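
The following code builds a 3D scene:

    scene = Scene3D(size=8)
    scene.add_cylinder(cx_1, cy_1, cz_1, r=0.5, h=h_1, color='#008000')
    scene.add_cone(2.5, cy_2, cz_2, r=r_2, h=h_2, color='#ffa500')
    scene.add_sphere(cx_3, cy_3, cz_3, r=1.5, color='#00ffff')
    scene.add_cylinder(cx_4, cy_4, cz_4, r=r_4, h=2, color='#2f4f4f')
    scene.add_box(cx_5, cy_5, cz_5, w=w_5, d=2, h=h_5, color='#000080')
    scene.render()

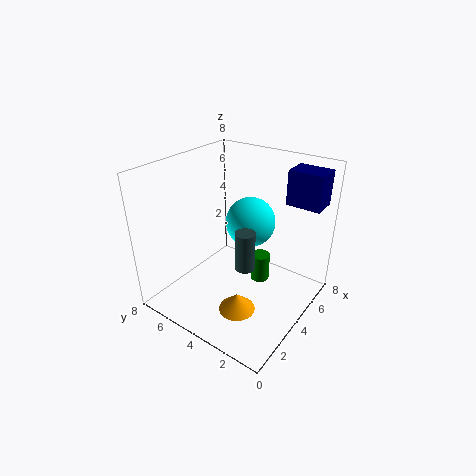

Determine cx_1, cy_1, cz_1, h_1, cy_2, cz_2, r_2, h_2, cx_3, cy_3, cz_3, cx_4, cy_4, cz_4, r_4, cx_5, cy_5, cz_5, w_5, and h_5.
cx_1 = 4
cy_1 = 2.5
cz_1 = 2
h_1 = 1.5
cy_2 = 3
cz_2 = 0.5
r_2 = 1
h_2 = 1
cx_3 = 6
cy_3 = 4.5
cz_3 = 4
cx_4 = 2.5
cy_4 = 2.5
cz_4 = 3.5
r_4 = 0.5
cx_5 = 6.5
cy_5 = 0.5
cz_5 = 5.5
w_5 = 1.5
h_5 = 2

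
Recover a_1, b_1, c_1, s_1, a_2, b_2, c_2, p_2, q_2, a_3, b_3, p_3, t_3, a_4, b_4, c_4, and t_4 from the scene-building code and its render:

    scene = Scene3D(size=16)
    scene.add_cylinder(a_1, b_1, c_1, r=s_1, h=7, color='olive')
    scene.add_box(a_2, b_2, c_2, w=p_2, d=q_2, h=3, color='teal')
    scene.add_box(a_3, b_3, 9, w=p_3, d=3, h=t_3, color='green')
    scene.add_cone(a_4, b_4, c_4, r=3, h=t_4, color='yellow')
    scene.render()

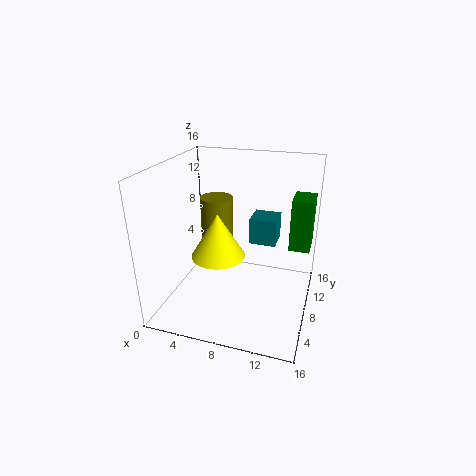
a_1 = 4
b_1 = 12
c_1 = 4
s_1 = 2
a_2 = 9
b_2 = 9
c_2 = 7
p_2 = 3
q_2 = 3
a_3 = 14
b_3 = 5
p_3 = 2
t_3 = 5
a_4 = 6
b_4 = 7
c_4 = 6
t_4 = 5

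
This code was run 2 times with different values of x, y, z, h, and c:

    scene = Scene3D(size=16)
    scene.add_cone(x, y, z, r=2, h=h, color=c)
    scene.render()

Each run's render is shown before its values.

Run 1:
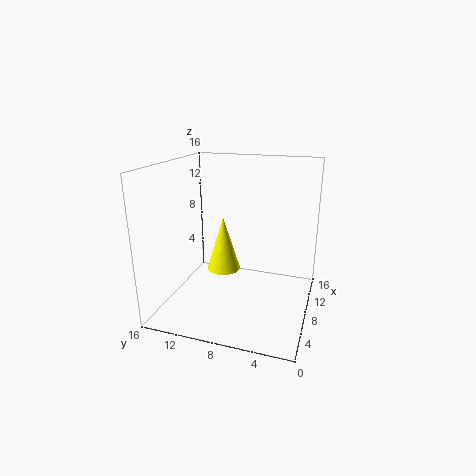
x = 10; y = 10.5; z = 3; h = 6.5; c = 'yellow'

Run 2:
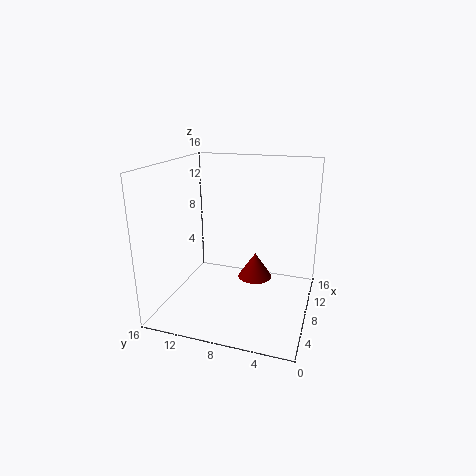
x = 10; y = 6.5; z = 2.5; h = 3; c = 'maroon'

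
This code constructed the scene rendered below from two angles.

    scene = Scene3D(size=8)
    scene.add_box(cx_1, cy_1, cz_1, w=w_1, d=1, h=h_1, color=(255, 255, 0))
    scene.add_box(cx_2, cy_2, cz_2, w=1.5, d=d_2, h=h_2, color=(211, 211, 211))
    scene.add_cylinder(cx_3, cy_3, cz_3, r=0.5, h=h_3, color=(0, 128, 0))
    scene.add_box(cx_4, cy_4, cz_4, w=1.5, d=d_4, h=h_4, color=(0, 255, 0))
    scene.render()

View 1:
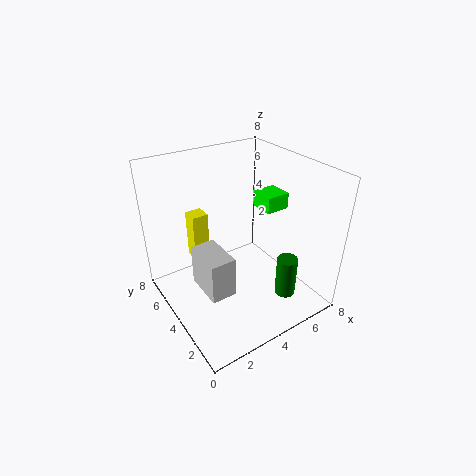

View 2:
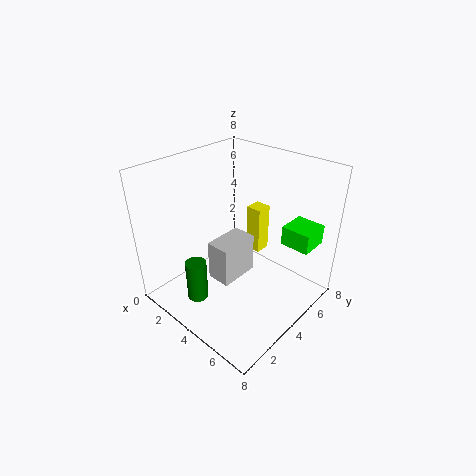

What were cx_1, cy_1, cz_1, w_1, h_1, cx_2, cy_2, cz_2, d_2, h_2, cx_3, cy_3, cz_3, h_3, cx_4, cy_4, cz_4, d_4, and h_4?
cx_1 = 2.5, cy_1 = 6.5, cz_1 = 1.5, w_1 = 1, h_1 = 3, cx_2 = 2, cy_2 = 3.5, cz_2 = 0.5, d_2 = 2.5, h_2 = 2.5, cx_3 = 4.5, cy_3 = 0.5, cz_3 = 2.5, h_3 = 2, cx_4 = 6.5, cy_4 = 4.5, cz_4 = 4.5, d_4 = 1.5, h_4 = 1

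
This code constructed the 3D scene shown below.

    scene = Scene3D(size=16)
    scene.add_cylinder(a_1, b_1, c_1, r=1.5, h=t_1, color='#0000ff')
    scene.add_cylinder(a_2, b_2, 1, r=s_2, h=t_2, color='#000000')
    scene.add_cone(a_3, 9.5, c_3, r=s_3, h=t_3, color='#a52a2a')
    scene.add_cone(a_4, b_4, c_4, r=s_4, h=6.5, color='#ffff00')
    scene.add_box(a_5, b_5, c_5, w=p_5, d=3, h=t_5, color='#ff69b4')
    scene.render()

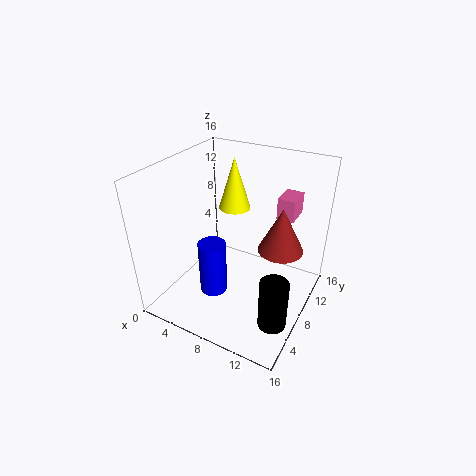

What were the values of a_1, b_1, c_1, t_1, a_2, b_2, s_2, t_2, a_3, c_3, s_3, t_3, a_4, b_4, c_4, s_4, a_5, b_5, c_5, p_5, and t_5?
a_1 = 6.5, b_1 = 5, c_1 = 2.5, t_1 = 6, a_2 = 14, b_2 = 4.5, s_2 = 1.5, t_2 = 5.5, a_3 = 12.5, c_3 = 7, s_3 = 2.5, t_3 = 5, a_4 = 4.5, b_4 = 13.5, c_4 = 8.5, s_4 = 2, a_5 = 11, b_5 = 11.5, c_5 = 9.5, p_5 = 2, t_5 = 2.5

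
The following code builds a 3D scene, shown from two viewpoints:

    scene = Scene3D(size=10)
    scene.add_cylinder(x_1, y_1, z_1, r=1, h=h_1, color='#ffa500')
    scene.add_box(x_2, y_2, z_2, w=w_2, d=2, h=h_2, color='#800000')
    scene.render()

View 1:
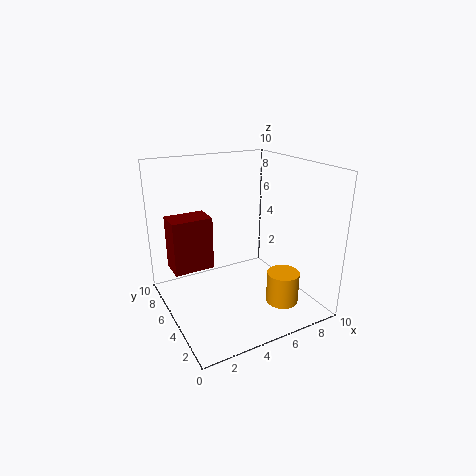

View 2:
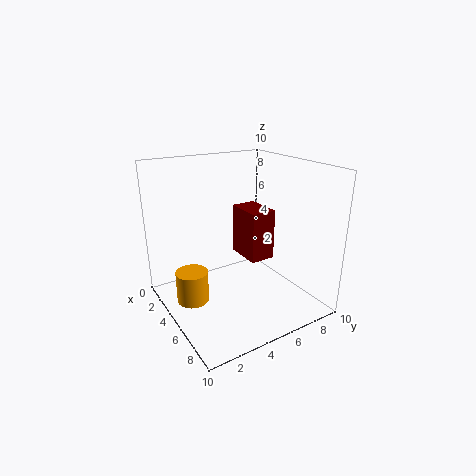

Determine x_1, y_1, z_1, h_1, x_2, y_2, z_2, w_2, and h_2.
x_1 = 6, y_1 = 1, z_1 = 2, h_1 = 2, x_2 = 1, y_2 = 7, z_2 = 2, w_2 = 3, h_2 = 4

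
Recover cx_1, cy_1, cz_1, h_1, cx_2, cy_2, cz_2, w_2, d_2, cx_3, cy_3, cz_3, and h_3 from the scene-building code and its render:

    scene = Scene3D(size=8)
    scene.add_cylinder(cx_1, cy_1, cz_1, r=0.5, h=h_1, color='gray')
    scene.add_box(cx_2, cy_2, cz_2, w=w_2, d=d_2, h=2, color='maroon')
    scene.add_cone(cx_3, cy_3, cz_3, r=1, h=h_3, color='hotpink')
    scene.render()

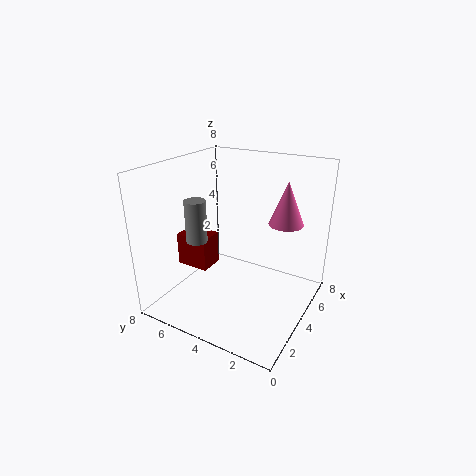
cx_1 = 1, cy_1 = 4.5, cz_1 = 5, h_1 = 2, cx_2 = 3.5, cy_2 = 6, cz_2 = 1.5, w_2 = 1.5, d_2 = 2, cx_3 = 6, cy_3 = 2, cz_3 = 4.5, h_3 = 2.5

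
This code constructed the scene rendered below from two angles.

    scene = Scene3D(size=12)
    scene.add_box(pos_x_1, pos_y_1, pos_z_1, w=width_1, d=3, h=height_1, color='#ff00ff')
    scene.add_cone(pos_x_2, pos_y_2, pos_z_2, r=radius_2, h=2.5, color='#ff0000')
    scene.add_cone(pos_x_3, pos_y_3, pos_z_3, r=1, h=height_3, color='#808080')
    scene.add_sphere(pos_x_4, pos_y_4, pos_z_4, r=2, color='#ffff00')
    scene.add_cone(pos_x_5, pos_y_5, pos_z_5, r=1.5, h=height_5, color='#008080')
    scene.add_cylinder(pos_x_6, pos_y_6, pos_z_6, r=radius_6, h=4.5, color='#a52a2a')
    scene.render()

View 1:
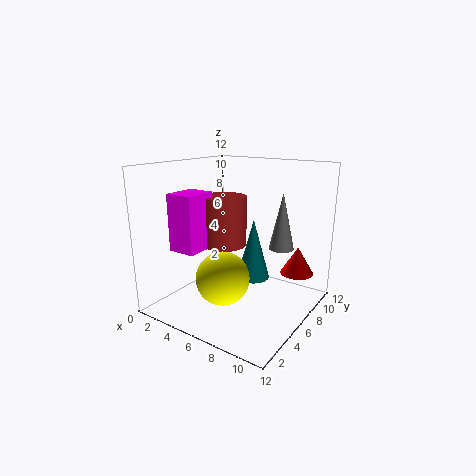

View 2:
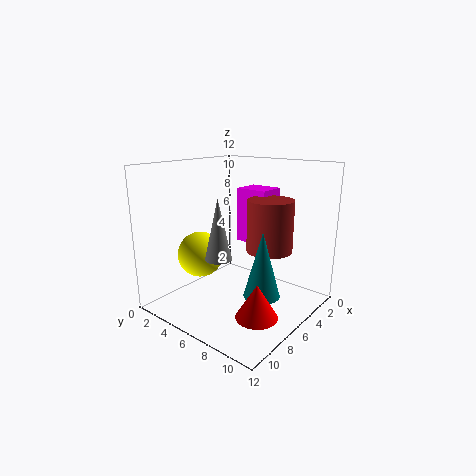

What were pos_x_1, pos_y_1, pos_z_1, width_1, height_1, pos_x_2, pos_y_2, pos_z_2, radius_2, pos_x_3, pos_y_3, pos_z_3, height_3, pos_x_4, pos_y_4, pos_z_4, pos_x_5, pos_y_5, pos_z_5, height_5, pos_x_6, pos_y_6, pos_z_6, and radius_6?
pos_x_1 = 0.5
pos_y_1 = 3.5
pos_z_1 = 4.5
width_1 = 2.5
height_1 = 5
pos_x_2 = 9.5
pos_y_2 = 10.5
pos_z_2 = 2
radius_2 = 1.5
pos_x_3 = 9.5
pos_y_3 = 7
pos_z_3 = 5.5
height_3 = 4.5
pos_x_4 = 7
pos_y_4 = 2.5
pos_z_4 = 4
pos_x_5 = 6
pos_y_5 = 8.5
pos_z_5 = 1.5
height_5 = 5.5
pos_x_6 = 3.5
pos_y_6 = 7.5
pos_z_6 = 4.5
radius_6 = 2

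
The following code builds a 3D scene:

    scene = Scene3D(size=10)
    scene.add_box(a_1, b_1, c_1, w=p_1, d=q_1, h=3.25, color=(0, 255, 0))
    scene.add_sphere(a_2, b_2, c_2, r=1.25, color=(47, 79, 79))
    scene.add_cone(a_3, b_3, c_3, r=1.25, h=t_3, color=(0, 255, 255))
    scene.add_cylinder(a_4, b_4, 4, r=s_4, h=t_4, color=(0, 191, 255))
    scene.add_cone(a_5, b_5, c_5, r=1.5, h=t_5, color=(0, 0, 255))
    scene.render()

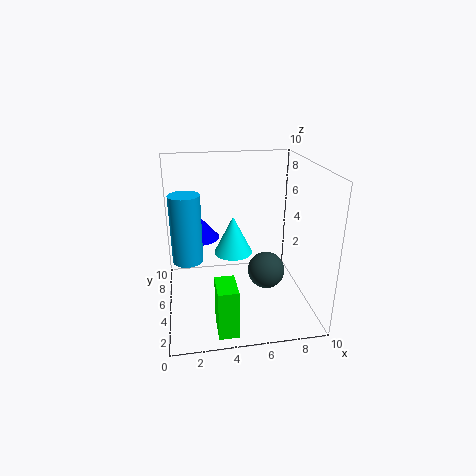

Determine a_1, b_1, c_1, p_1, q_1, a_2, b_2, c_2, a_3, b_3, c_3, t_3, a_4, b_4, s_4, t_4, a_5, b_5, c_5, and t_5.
a_1 = 3; b_1 = 0.25; c_1 = 0.5; p_1 = 1.25; q_1 = 2; a_2 = 6.75; b_2 = 3.75; c_2 = 3; a_3 = 4.5; b_3 = 4; c_3 = 4.5; t_3 = 2.5; a_4 = 1.5; b_4 = 4.25; s_4 = 1; t_4 = 4.5; a_5 = 2.5; b_5 = 7.75; c_5 = 4; t_5 = 1.75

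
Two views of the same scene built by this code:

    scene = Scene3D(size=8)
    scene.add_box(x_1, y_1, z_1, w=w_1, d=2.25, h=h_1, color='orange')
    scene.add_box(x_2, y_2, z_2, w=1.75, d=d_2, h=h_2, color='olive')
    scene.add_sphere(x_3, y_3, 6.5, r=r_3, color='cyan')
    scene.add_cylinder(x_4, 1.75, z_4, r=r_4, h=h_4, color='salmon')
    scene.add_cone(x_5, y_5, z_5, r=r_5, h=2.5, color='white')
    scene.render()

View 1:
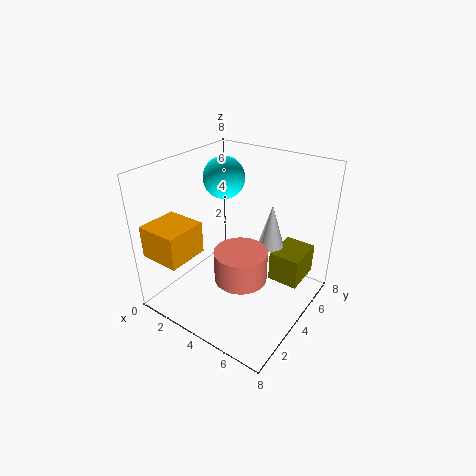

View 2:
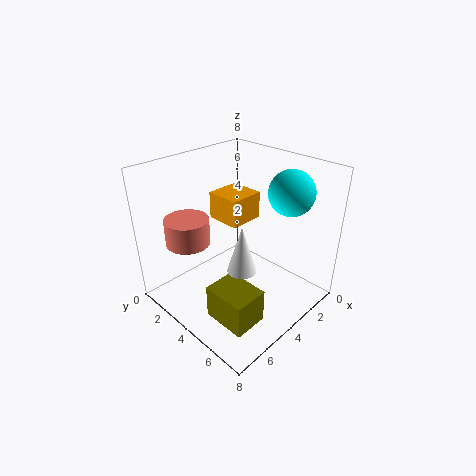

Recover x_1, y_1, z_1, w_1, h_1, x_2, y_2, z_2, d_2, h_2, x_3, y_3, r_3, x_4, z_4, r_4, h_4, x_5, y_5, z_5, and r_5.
x_1 = 0.5; y_1 = 0.25; z_1 = 3.5; w_1 = 2.25; h_1 = 1.75; x_2 = 5.5; y_2 = 5; z_2 = 1.25; d_2 = 2.25; h_2 = 1.75; x_3 = 1.75; y_3 = 5.75; r_3 = 1.25; x_4 = 5.75; z_4 = 3.5; r_4 = 1.25; h_4 = 1.5; x_5 = 5.25; y_5 = 5.5; z_5 = 3.25; r_5 = 0.75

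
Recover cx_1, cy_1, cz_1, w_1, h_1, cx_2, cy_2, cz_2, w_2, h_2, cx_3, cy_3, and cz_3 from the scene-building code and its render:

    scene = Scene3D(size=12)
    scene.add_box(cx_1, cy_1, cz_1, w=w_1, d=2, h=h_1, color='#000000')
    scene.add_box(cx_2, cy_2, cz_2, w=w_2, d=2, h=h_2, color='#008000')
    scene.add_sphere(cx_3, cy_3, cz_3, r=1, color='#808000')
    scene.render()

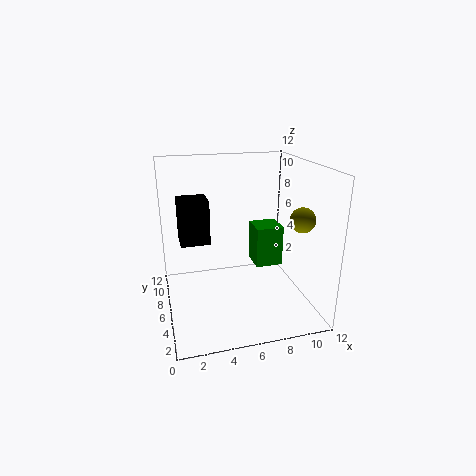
cx_1 = 1, cy_1 = 2, cz_1 = 7.5, w_1 = 2, h_1 = 3, cx_2 = 6.5, cy_2 = 2.5, cz_2 = 5, w_2 = 2, h_2 = 3, cx_3 = 10.5, cy_3 = 3.5, cz_3 = 8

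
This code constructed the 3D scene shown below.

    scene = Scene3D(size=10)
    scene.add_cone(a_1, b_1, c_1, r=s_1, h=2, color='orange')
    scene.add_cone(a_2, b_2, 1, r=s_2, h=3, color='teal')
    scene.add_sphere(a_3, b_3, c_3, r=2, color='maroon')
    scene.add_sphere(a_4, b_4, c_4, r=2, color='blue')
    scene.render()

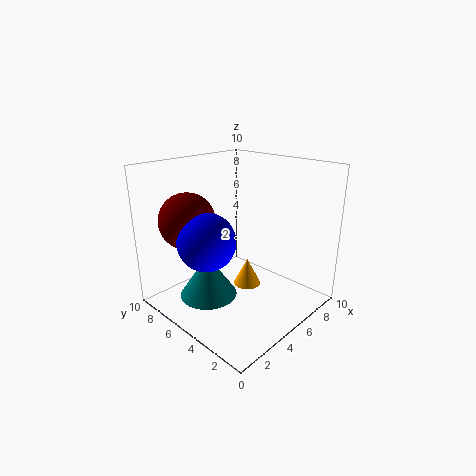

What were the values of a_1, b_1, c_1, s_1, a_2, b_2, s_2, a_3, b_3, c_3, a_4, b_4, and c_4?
a_1 = 6
b_1 = 5
c_1 = 1
s_1 = 1
a_2 = 3
b_2 = 6
s_2 = 2
a_3 = 3
b_3 = 8
c_3 = 6
a_4 = 3
b_4 = 6
c_4 = 5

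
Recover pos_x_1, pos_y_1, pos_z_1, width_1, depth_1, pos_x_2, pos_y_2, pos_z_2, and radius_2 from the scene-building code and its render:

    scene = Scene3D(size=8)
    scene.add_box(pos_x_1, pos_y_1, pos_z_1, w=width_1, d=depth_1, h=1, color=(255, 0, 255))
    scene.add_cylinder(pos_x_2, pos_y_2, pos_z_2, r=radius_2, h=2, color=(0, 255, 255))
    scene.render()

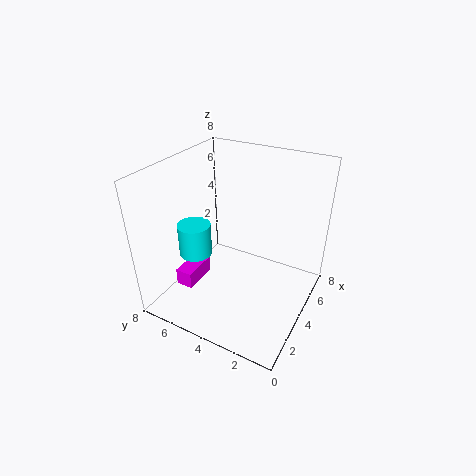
pos_x_1 = 2; pos_y_1 = 6; pos_z_1 = 1; width_1 = 2; depth_1 = 1; pos_x_2 = 4; pos_y_2 = 7; pos_z_2 = 2; radius_2 = 1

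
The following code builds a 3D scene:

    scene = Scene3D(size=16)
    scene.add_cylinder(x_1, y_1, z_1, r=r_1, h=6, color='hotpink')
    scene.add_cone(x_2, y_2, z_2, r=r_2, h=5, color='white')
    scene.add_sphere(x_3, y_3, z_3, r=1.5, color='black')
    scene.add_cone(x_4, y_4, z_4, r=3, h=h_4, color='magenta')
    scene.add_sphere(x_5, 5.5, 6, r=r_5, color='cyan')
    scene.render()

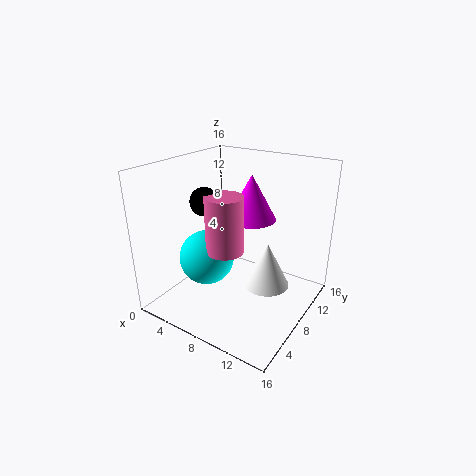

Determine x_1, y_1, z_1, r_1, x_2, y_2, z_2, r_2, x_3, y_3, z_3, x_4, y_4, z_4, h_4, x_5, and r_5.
x_1 = 8; y_1 = 5.5; z_1 = 7.5; r_1 = 2; x_2 = 11.5; y_2 = 8.5; z_2 = 3; r_2 = 2.5; x_3 = 5.5; y_3 = 5.5; z_3 = 12.5; x_4 = 7; y_4 = 12.5; z_4 = 8.5; h_4 = 5.5; x_5 = 5.5; r_5 = 3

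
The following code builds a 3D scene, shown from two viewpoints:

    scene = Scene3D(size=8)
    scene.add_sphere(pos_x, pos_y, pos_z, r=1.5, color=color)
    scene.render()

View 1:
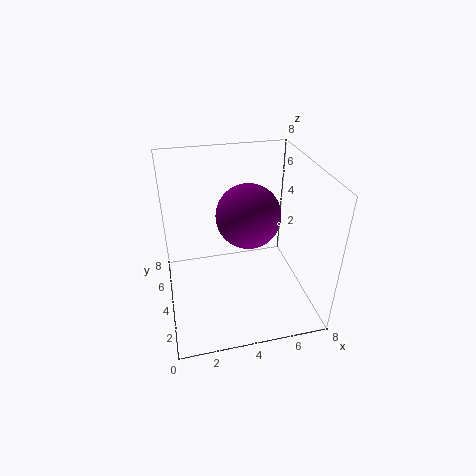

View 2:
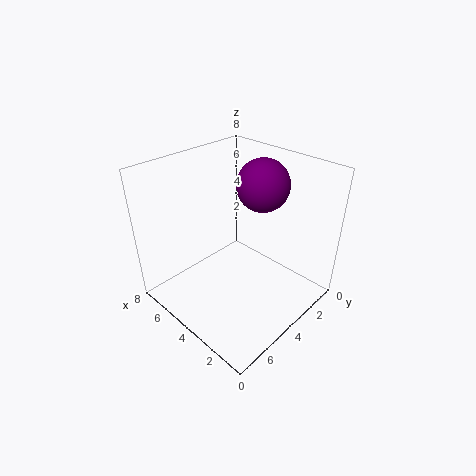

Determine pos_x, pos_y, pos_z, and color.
pos_x = 4, pos_y = 2, pos_z = 6.5, color = 'purple'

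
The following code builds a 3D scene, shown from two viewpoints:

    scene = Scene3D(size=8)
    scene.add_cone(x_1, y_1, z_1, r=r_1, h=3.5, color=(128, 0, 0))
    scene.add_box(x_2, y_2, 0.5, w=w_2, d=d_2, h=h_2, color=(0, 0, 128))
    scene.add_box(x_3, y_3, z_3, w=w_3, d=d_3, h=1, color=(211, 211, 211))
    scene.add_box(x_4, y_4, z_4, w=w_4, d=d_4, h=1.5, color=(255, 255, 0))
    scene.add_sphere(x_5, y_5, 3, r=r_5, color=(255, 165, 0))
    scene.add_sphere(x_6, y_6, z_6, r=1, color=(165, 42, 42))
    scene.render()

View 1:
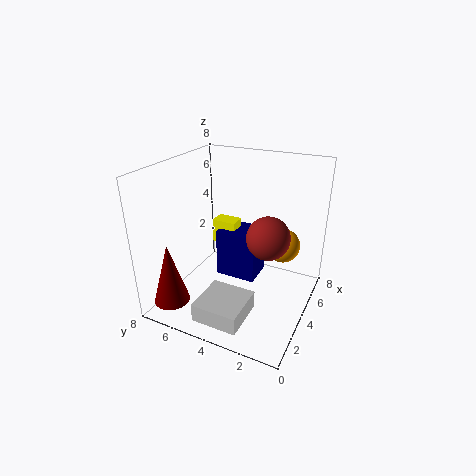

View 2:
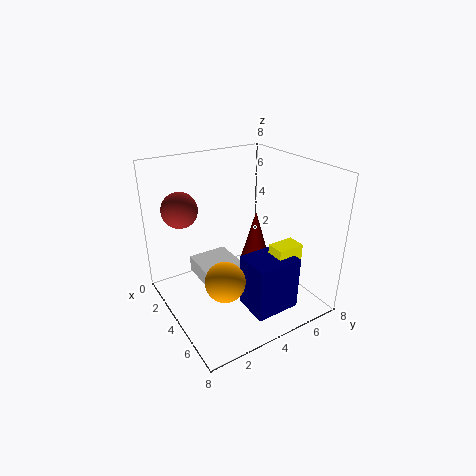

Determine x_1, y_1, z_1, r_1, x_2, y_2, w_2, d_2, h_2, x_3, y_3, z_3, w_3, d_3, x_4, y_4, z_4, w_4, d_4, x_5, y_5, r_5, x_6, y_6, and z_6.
x_1 = 1.5, y_1 = 7, z_1 = 0.5, r_1 = 1, x_2 = 5, y_2 = 3.5, w_2 = 2, d_2 = 2.5, h_2 = 3, x_3 = 0.5, y_3 = 2.5, z_3 = 0.5, w_3 = 2.5, d_3 = 2.5, x_4 = 5.5, y_4 = 5, z_4 = 2.5, w_4 = 1, d_4 = 1.5, x_5 = 6, y_5 = 2, r_5 = 1, x_6 = 2, y_6 = 1.5, z_6 = 5.5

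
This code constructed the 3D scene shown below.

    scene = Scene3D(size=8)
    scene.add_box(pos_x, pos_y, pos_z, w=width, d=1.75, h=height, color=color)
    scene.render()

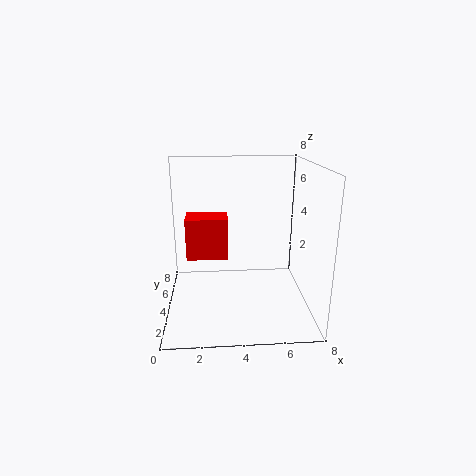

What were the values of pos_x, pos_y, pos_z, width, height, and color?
pos_x = 1, pos_y = 5, pos_z = 2.25, width = 2.5, height = 2.5, color = 'red'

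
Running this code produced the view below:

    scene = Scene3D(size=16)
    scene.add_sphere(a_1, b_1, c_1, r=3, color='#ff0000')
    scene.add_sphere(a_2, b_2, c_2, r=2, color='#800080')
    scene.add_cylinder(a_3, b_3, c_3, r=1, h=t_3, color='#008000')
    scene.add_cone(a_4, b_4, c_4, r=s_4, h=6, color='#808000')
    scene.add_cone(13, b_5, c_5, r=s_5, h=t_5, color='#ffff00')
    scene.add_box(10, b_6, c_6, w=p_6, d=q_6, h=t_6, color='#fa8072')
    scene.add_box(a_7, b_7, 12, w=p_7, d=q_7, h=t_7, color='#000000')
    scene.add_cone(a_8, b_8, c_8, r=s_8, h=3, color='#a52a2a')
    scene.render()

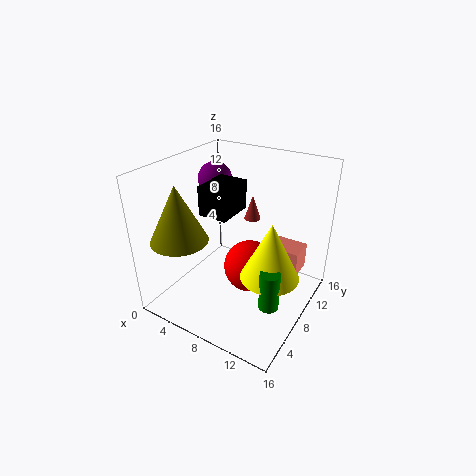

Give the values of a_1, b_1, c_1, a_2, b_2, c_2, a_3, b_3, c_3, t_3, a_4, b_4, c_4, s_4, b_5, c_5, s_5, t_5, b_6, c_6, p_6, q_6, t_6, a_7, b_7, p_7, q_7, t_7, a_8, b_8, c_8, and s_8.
a_1 = 9; b_1 = 9; c_1 = 4; a_2 = 3; b_2 = 11; c_2 = 13; a_3 = 14; b_3 = 4; c_3 = 4; t_3 = 4; a_4 = 4; b_4 = 3; c_4 = 9; s_4 = 3; b_5 = 6; c_5 = 6; s_5 = 3; t_5 = 6; b_6 = 11; c_6 = 3; p_6 = 4; q_6 = 3; t_6 = 3; a_7 = 6; b_7 = 4; p_7 = 3; q_7 = 4; t_7 = 3; a_8 = 7; b_8 = 13; c_8 = 8; s_8 = 1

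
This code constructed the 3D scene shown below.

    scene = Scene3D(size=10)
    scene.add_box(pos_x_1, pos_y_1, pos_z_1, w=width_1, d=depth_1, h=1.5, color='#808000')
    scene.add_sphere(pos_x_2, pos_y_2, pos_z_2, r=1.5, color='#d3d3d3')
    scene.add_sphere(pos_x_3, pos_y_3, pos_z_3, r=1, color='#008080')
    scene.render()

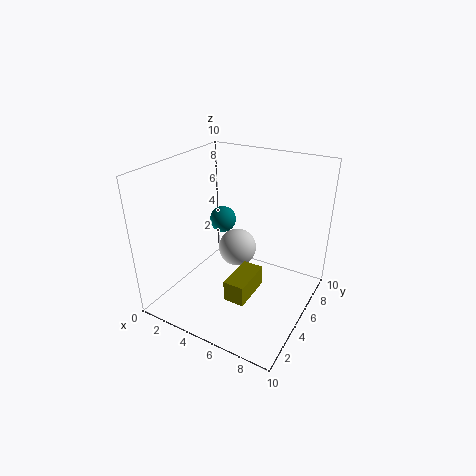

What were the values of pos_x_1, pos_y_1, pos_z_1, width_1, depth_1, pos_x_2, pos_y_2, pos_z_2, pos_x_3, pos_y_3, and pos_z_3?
pos_x_1 = 5, pos_y_1 = 3, pos_z_1 = 1, width_1 = 1.5, depth_1 = 3, pos_x_2 = 3.5, pos_y_2 = 7.5, pos_z_2 = 2.5, pos_x_3 = 2.5, pos_y_3 = 7, pos_z_3 = 5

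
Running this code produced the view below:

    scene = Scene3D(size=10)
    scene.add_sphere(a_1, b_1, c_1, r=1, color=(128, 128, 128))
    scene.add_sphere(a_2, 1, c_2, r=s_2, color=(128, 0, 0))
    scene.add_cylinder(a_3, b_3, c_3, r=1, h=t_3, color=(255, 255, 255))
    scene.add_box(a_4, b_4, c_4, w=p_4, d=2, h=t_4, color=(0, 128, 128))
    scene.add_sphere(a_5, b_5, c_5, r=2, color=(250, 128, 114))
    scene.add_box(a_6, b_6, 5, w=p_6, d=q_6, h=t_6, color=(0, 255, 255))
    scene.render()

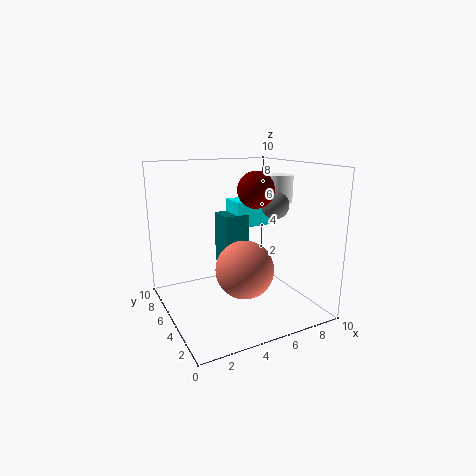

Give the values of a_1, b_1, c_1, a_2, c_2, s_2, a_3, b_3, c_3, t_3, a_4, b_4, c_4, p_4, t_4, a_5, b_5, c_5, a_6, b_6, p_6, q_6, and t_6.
a_1 = 8
b_1 = 5
c_1 = 7
a_2 = 4
c_2 = 9
s_2 = 1
a_3 = 9
b_3 = 6
c_3 = 7
t_3 = 2
a_4 = 5
b_4 = 7
c_4 = 2
p_4 = 2
t_4 = 4
a_5 = 5
b_5 = 4
c_5 = 3
a_6 = 6
b_6 = 7
p_6 = 3
q_6 = 2
t_6 = 2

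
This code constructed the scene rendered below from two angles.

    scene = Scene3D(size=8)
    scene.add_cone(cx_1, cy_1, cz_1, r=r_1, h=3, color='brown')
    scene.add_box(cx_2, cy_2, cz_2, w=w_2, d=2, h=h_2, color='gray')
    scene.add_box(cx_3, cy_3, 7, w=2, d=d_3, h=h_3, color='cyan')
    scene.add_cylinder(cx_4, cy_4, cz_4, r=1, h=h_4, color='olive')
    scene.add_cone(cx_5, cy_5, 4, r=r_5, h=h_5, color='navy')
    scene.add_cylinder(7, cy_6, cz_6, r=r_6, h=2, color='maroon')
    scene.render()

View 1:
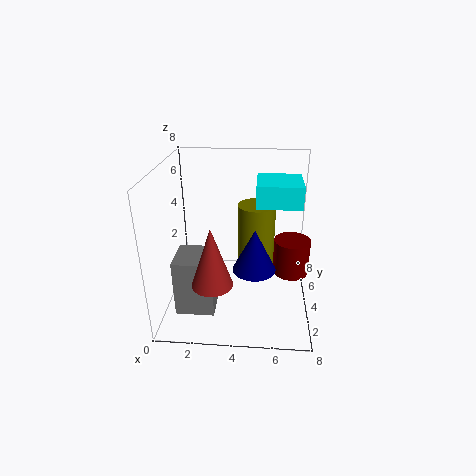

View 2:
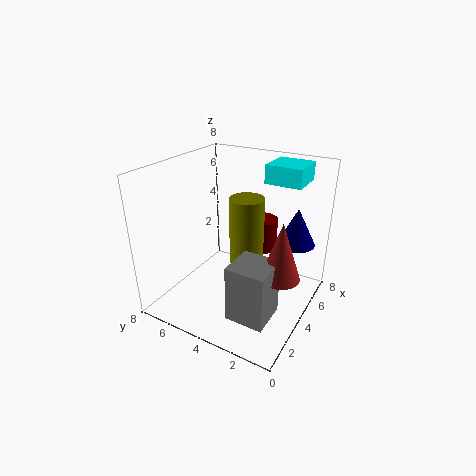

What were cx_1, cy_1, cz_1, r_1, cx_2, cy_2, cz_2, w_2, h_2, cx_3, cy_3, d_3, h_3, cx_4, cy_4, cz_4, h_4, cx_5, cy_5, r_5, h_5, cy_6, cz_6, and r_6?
cx_1 = 3
cy_1 = 1
cz_1 = 3
r_1 = 1
cx_2 = 1
cy_2 = 1
cz_2 = 1
w_2 = 2
h_2 = 3
cx_3 = 5
cy_3 = 1
d_3 = 2
h_3 = 1
cx_4 = 5
cy_4 = 4
cz_4 = 2
h_4 = 4
cx_5 = 5
cy_5 = 1
r_5 = 1
h_5 = 2
cy_6 = 4
cz_6 = 2
r_6 = 1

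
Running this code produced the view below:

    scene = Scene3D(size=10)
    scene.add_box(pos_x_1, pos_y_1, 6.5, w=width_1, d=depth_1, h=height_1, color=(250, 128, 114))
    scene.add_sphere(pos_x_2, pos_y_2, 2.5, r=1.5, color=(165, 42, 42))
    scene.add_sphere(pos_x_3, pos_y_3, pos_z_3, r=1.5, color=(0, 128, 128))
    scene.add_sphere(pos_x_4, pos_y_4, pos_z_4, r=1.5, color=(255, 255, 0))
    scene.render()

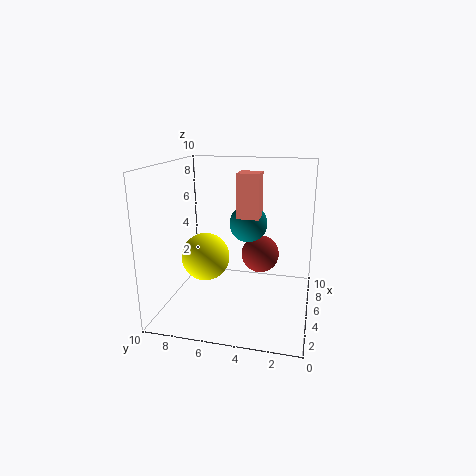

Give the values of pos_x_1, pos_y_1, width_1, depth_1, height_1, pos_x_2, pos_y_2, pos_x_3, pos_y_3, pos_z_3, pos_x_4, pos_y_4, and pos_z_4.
pos_x_1 = 4.5; pos_y_1 = 3.5; width_1 = 1.5; depth_1 = 1.5; height_1 = 3; pos_x_2 = 8.5; pos_y_2 = 4; pos_x_3 = 8.5; pos_y_3 = 5; pos_z_3 = 5; pos_x_4 = 2.5; pos_y_4 = 6.5; pos_z_4 = 4.5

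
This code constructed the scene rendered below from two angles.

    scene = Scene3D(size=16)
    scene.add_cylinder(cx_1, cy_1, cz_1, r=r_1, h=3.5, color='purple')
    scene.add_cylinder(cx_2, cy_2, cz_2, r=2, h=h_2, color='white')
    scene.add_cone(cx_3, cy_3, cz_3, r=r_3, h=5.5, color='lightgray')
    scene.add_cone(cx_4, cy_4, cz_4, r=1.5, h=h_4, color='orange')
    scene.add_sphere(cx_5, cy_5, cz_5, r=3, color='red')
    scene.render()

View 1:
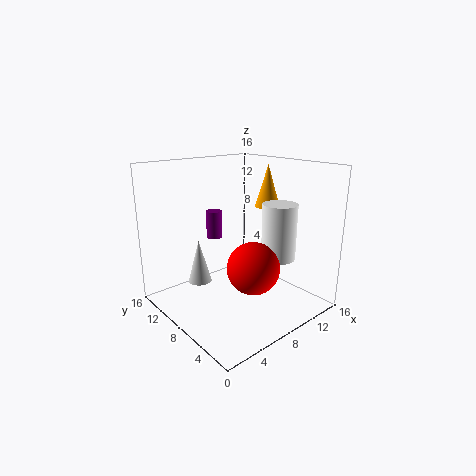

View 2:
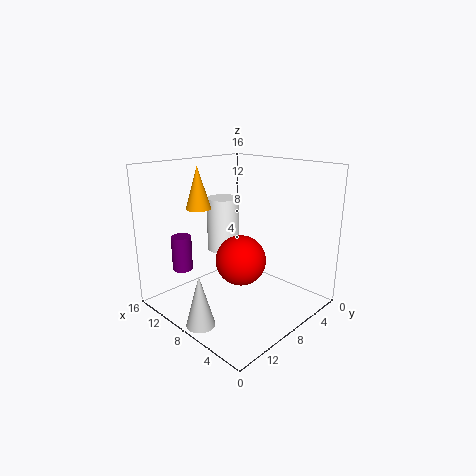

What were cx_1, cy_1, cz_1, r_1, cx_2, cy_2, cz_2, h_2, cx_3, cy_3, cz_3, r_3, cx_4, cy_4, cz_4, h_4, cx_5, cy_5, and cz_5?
cx_1 = 9.5, cy_1 = 14.5, cz_1 = 6, r_1 = 1, cx_2 = 12.5, cy_2 = 6, cz_2 = 5, h_2 = 6.5, cx_3 = 7, cy_3 = 14.5, cz_3 = 0.5, r_3 = 1.5, cx_4 = 13.5, cy_4 = 9, cz_4 = 10.5, h_4 = 5, cx_5 = 9, cy_5 = 6.5, cz_5 = 4.5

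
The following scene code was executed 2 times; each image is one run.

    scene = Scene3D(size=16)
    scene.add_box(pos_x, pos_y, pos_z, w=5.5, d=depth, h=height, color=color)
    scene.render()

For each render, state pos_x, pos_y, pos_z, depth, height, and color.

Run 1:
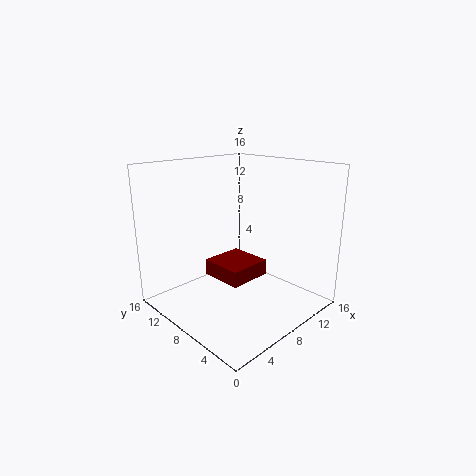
pos_x = 8; pos_y = 8.5; pos_z = 1.5; depth = 5.5; height = 2; color = 'maroon'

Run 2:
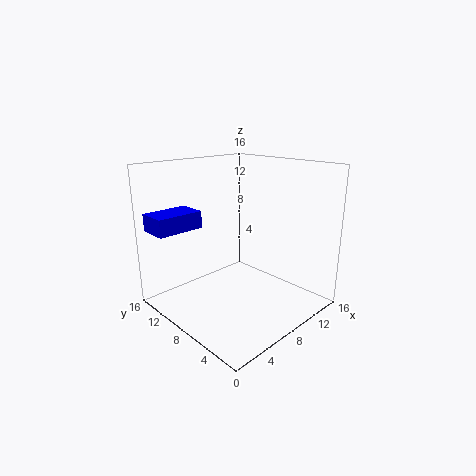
pos_x = 1; pos_y = 12.5; pos_z = 8.5; depth = 3.5; height = 2; color = 'blue'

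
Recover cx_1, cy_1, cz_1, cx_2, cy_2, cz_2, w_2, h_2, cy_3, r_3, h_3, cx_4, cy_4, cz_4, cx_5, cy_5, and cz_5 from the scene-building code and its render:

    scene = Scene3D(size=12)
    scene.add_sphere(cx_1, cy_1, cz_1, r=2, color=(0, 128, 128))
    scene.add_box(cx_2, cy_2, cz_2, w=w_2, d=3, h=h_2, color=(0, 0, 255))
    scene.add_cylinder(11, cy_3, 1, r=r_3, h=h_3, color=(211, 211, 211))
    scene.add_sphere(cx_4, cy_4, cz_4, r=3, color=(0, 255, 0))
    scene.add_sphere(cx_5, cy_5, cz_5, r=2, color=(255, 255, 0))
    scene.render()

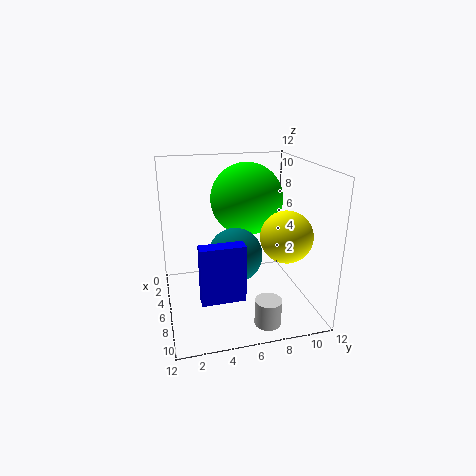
cx_1 = 9, cy_1 = 5, cz_1 = 6, cx_2 = 11, cy_2 = 2, cz_2 = 4, w_2 = 1, h_2 = 4, cy_3 = 7, r_3 = 1, h_3 = 2, cx_4 = 5, cy_4 = 7, cz_4 = 9, cx_5 = 9, cy_5 = 9, cz_5 = 7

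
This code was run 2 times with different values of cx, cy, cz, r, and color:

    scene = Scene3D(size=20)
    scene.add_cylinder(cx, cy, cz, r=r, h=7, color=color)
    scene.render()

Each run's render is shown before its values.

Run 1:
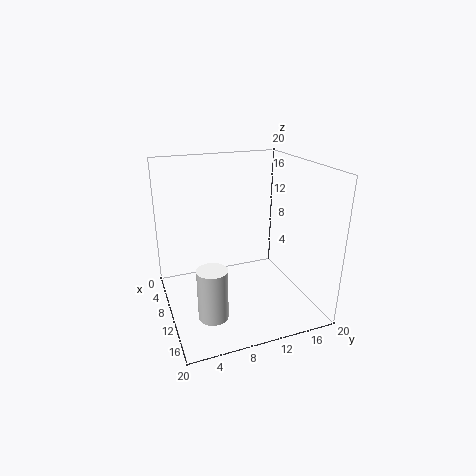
cx = 14, cy = 5, cz = 1, r = 2, color = 'white'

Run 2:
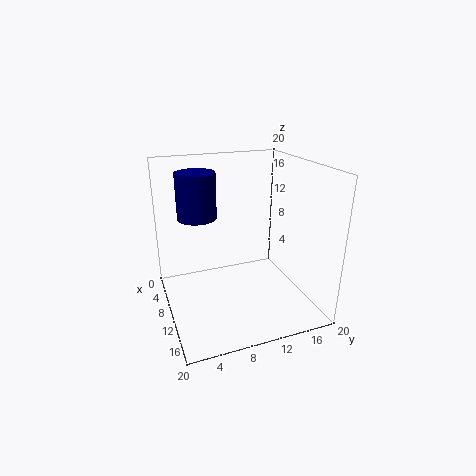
cx = 3, cy = 6, cz = 11, r = 3, color = 'navy'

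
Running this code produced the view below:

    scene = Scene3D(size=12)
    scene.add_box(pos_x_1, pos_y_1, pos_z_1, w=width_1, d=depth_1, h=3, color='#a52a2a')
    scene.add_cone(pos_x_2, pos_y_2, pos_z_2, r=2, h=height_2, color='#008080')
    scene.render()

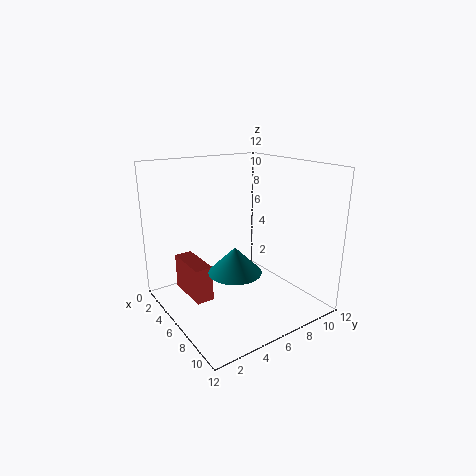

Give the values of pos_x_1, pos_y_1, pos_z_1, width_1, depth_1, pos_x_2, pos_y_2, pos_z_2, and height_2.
pos_x_1 = 2
pos_y_1 = 2
pos_z_1 = 1
width_1 = 4
depth_1 = 1.5
pos_x_2 = 8.5
pos_y_2 = 4
pos_z_2 = 4.5
height_2 = 2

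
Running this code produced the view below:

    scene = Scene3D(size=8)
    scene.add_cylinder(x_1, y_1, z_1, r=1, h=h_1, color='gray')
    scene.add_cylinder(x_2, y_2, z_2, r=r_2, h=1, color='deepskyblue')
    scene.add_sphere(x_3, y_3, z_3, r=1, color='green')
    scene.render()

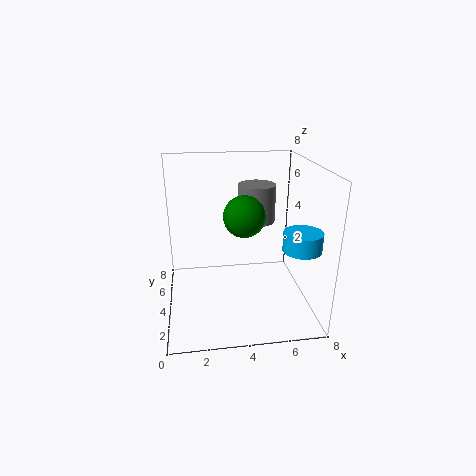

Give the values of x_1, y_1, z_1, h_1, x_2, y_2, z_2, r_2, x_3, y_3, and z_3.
x_1 = 5, y_1 = 4, z_1 = 5, h_1 = 2, x_2 = 7, y_2 = 2, z_2 = 4, r_2 = 1, x_3 = 4, y_3 = 2, z_3 = 6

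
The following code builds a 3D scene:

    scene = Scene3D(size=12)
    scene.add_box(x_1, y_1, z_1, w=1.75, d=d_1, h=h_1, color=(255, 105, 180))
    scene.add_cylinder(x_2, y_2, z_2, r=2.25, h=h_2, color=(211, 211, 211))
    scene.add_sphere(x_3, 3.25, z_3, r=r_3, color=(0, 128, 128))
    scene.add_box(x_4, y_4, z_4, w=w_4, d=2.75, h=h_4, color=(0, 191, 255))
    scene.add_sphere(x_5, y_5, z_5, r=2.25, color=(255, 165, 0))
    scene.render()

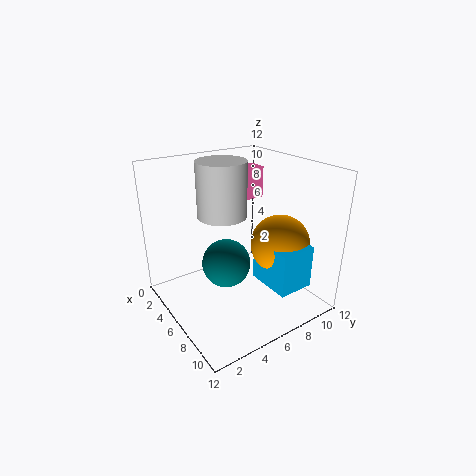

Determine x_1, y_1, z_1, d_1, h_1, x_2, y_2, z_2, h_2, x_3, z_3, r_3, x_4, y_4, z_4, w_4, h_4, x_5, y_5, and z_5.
x_1 = 0.5, y_1 = 8.5, z_1 = 7.5, d_1 = 3, h_1 = 3, x_2 = 2.75, y_2 = 6.5, z_2 = 6.75, h_2 = 5, x_3 = 8.5, z_3 = 5.75, r_3 = 1.75, x_4 = 8.5, y_4 = 5.75, z_4 = 3.75, w_4 = 3.5, h_4 = 3.25, x_5 = 9.5, y_5 = 7.5, z_5 = 6.5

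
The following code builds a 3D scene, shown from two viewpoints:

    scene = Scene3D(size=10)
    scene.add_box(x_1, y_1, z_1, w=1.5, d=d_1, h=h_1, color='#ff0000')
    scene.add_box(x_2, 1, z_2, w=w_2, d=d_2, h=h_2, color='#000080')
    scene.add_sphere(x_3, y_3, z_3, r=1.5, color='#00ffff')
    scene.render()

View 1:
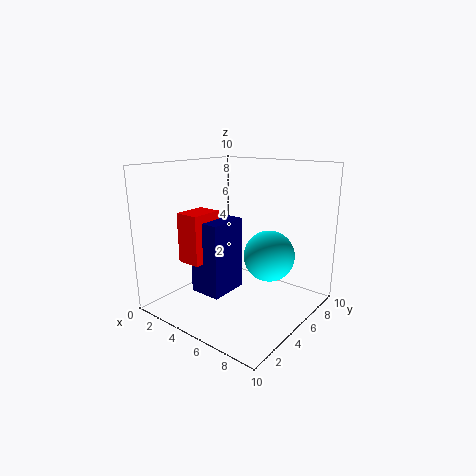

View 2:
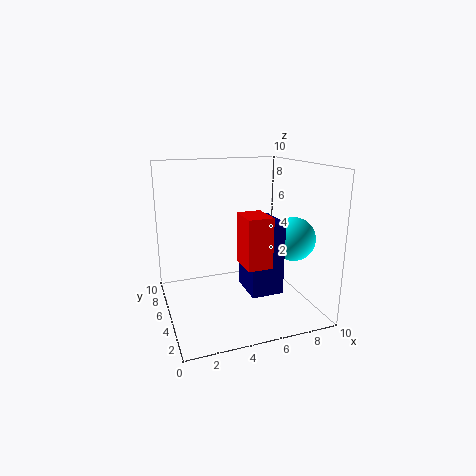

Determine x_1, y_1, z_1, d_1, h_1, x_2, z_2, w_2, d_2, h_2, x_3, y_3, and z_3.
x_1 = 4, y_1 = 0.5, z_1 = 4.5, d_1 = 2, h_1 = 3, x_2 = 4.5, z_2 = 2.5, w_2 = 2, d_2 = 2.5, h_2 = 4.5, x_3 = 8.5, y_3 = 3.5, z_3 = 5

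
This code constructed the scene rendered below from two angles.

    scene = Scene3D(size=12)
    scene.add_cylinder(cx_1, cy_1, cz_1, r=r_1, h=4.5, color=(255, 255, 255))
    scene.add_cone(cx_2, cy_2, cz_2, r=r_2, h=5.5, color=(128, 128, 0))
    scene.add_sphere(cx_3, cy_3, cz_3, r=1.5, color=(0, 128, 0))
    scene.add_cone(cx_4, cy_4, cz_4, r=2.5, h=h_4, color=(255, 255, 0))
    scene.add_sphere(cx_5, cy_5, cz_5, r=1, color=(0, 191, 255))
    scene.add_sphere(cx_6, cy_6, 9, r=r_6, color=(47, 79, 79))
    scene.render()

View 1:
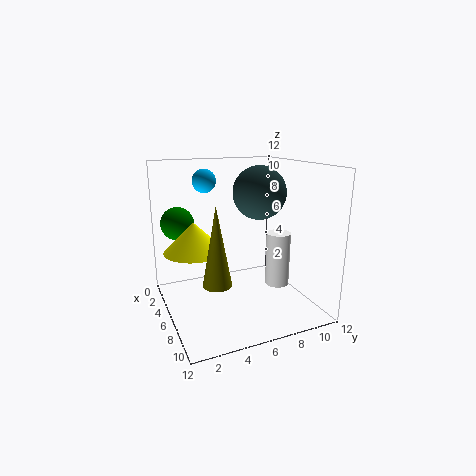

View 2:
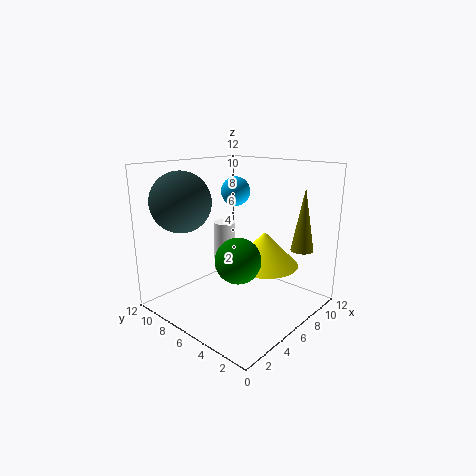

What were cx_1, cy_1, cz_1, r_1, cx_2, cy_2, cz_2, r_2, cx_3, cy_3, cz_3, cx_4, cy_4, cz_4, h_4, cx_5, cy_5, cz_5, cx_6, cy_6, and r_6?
cx_1 = 7.5
cy_1 = 9
cz_1 = 2
r_1 = 1
cx_2 = 10.5
cy_2 = 2.5
cz_2 = 4.5
r_2 = 1
cx_3 = 1.5
cy_3 = 2
cz_3 = 6.5
cx_4 = 5
cy_4 = 2.5
cz_4 = 5
h_4 = 2.5
cx_5 = 3.5
cy_5 = 4
cz_5 = 10.5
cx_6 = 3
cy_6 = 9.5
r_6 = 2.5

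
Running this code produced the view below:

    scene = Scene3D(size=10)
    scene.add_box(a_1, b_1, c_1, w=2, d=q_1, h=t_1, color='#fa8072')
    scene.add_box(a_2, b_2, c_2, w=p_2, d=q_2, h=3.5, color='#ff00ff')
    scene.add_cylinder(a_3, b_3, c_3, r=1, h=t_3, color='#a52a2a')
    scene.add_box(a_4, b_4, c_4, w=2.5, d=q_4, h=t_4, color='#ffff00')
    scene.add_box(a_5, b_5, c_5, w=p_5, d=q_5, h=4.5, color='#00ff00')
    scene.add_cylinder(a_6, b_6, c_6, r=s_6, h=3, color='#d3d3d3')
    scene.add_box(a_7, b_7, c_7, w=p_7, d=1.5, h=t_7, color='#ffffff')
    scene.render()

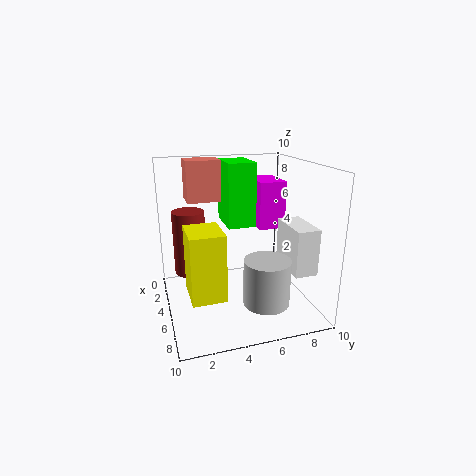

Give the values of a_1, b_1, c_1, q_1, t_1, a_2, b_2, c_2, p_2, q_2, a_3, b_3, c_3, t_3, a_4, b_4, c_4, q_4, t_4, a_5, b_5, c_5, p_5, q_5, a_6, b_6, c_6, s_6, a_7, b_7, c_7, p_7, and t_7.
a_1 = 0.5; b_1 = 2; c_1 = 7; q_1 = 2.5; t_1 = 3; a_2 = 1; b_2 = 7; c_2 = 5; p_2 = 3; q_2 = 2; a_3 = 6; b_3 = 1.5; c_3 = 3.5; t_3 = 4; a_4 = 7; b_4 = 1; c_4 = 3; q_4 = 2; t_4 = 4; a_5 = 1.5; b_5 = 4.5; c_5 = 5.5; p_5 = 3; q_5 = 2; a_6 = 8; b_6 = 6; c_6 = 1.5; s_6 = 1.5; a_7 = 6; b_7 = 7.5; c_7 = 3.5; p_7 = 3; t_7 = 3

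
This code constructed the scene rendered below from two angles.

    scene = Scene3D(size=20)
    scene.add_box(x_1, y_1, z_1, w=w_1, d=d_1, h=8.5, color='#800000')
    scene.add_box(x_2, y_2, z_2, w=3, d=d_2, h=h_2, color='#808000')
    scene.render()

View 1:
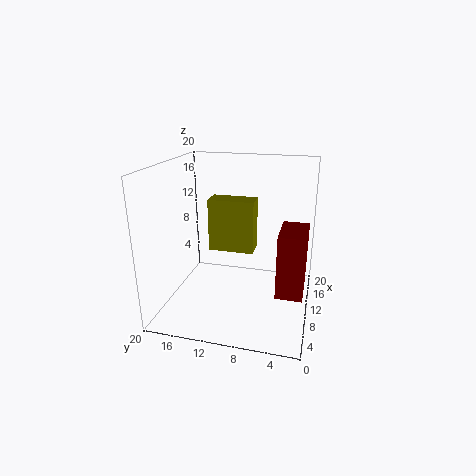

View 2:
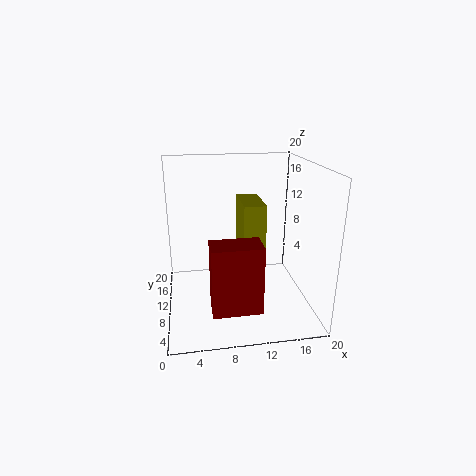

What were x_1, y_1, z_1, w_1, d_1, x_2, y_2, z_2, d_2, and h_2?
x_1 = 5.5, y_1 = 0.5, z_1 = 4, w_1 = 6, d_1 = 3.5, x_2 = 10.5, y_2 = 8, z_2 = 7.5, d_2 = 6.5, h_2 = 7.5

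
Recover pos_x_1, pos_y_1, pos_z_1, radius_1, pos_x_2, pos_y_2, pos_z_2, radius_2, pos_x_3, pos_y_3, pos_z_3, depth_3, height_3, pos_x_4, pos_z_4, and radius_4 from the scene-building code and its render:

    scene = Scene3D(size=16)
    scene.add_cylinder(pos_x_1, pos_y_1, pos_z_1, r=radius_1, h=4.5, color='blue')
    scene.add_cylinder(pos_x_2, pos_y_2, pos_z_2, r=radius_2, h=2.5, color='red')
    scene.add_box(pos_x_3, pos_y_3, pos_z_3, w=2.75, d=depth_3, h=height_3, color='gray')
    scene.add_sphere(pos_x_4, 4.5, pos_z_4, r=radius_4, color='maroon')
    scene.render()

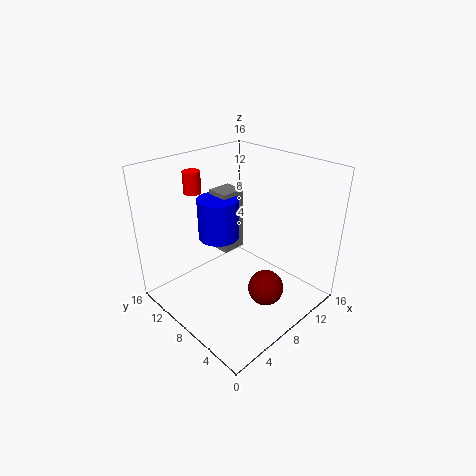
pos_x_1 = 6.75; pos_y_1 = 9.75; pos_z_1 = 8; radius_1 = 2.25; pos_x_2 = 6.25; pos_y_2 = 13.5; pos_z_2 = 12.25; radius_2 = 1; pos_x_3 = 7; pos_y_3 = 9; pos_z_3 = 6; depth_3 = 2.5; height_3 = 7; pos_x_4 = 9; pos_z_4 = 2.5; radius_4 = 2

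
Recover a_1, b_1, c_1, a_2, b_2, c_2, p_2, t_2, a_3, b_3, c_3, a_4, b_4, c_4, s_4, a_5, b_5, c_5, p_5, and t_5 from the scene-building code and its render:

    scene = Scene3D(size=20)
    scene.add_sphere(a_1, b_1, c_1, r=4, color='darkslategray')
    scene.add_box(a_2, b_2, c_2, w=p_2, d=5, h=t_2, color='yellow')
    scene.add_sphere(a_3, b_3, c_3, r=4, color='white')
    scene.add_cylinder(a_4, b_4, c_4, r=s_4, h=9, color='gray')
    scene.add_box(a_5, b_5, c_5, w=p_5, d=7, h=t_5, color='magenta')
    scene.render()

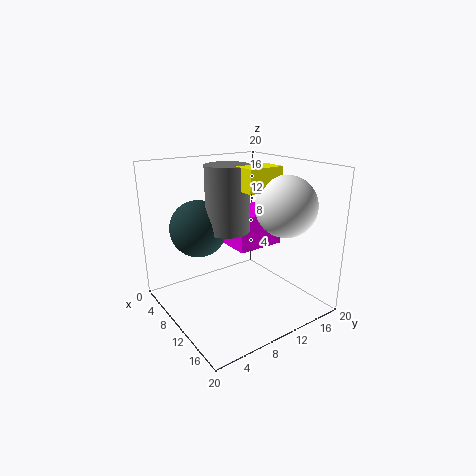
a_1 = 6, b_1 = 6, c_1 = 11, a_2 = 11, b_2 = 9, c_2 = 17, p_2 = 3, t_2 = 3, a_3 = 15, b_3 = 14, c_3 = 15, a_4 = 9, b_4 = 9, c_4 = 11, s_4 = 3, a_5 = 5, b_5 = 10, c_5 = 8, p_5 = 6, t_5 = 5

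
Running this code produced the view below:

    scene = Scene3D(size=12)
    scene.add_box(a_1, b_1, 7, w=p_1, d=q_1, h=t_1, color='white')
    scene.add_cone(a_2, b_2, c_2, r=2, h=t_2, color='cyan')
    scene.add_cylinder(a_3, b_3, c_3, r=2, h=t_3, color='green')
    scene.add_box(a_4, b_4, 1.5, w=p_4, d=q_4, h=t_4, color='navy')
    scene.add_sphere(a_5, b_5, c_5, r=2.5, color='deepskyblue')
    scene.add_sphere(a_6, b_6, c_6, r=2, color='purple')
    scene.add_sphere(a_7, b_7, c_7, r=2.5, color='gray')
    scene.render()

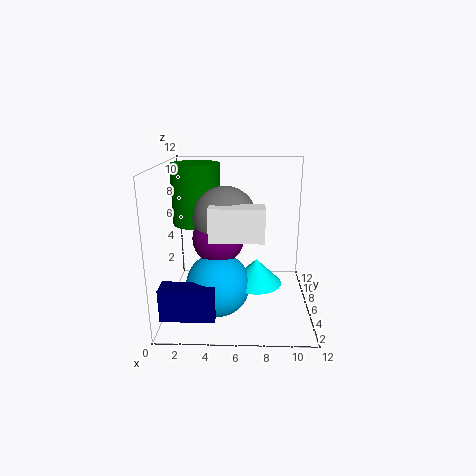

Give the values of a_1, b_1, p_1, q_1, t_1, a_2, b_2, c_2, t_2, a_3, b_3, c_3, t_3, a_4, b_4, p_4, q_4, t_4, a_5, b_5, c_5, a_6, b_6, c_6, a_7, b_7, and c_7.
a_1 = 4; b_1 = 2; p_1 = 4; q_1 = 1.5; t_1 = 2.5; a_2 = 7.5; b_2 = 4; c_2 = 3; t_2 = 2; a_3 = 2.5; b_3 = 7; c_3 = 7; t_3 = 5; a_4 = 0.5; b_4 = 0.5; p_4 = 4; q_4 = 1.5; t_4 = 2.5; a_5 = 4.5; b_5 = 3.5; c_5 = 3; a_6 = 4.5; b_6 = 4.5; c_6 = 6.5; a_7 = 5; b_7 = 5; c_7 = 8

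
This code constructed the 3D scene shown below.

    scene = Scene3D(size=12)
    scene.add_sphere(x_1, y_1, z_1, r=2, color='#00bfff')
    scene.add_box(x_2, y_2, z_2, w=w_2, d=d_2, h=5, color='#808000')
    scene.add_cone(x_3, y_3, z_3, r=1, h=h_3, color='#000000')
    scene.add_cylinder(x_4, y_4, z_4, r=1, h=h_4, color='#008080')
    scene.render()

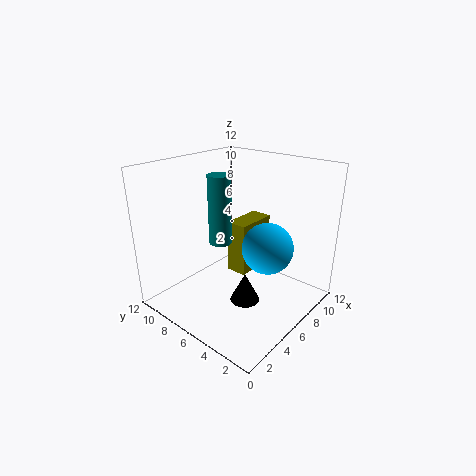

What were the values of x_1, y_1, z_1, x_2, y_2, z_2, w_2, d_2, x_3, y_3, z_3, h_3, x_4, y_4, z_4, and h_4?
x_1 = 6; y_1 = 3; z_1 = 6; x_2 = 8; y_2 = 7; z_2 = 1; w_2 = 4; d_2 = 2; x_3 = 2; y_3 = 2; z_3 = 4; h_3 = 2; x_4 = 6; y_4 = 8; z_4 = 5; h_4 = 6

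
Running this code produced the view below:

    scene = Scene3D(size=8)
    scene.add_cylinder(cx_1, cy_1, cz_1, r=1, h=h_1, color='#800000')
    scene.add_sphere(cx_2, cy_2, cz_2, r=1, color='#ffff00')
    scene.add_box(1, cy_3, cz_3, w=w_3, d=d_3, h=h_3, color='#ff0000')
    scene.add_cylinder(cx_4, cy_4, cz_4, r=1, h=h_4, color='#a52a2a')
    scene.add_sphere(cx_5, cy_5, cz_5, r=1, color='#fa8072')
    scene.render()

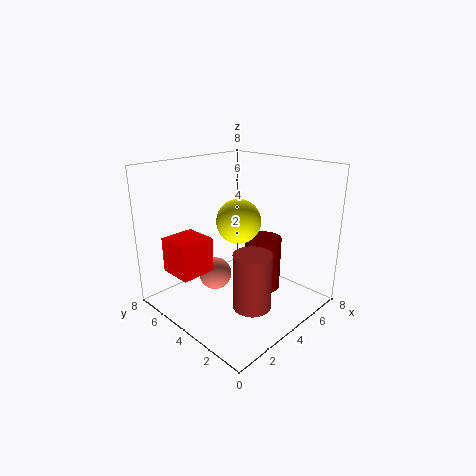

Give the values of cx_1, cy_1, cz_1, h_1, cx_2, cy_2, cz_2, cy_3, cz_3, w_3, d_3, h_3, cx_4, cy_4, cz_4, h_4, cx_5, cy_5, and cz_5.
cx_1 = 5, cy_1 = 3, cz_1 = 1, h_1 = 3, cx_2 = 2, cy_2 = 2, cz_2 = 6, cy_3 = 5, cz_3 = 2, w_3 = 2, d_3 = 2, h_3 = 2, cx_4 = 3, cy_4 = 2, cz_4 = 1, h_4 = 3, cx_5 = 4, cy_5 = 6, cz_5 = 1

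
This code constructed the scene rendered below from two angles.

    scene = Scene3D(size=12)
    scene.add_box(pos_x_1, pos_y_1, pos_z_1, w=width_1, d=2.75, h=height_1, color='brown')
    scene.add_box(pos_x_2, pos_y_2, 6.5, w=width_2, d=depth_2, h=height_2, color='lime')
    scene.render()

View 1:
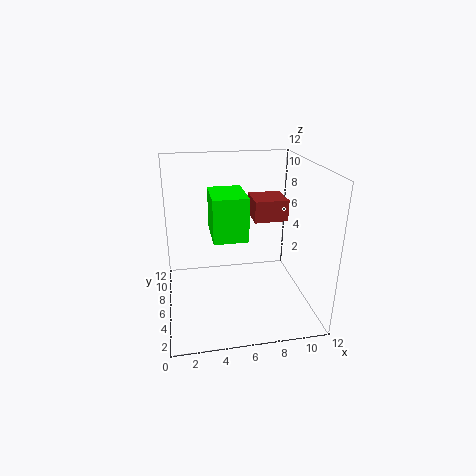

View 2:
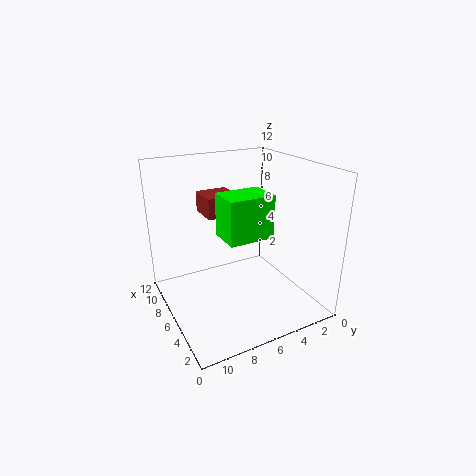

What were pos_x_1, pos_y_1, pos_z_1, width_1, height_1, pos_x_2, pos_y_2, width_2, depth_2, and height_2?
pos_x_1 = 7.25, pos_y_1 = 5.25, pos_z_1 = 7.5, width_1 = 2.75, height_1 = 1.75, pos_x_2 = 3.75, pos_y_2 = 4, width_2 = 2.75, depth_2 = 3.75, height_2 = 3.5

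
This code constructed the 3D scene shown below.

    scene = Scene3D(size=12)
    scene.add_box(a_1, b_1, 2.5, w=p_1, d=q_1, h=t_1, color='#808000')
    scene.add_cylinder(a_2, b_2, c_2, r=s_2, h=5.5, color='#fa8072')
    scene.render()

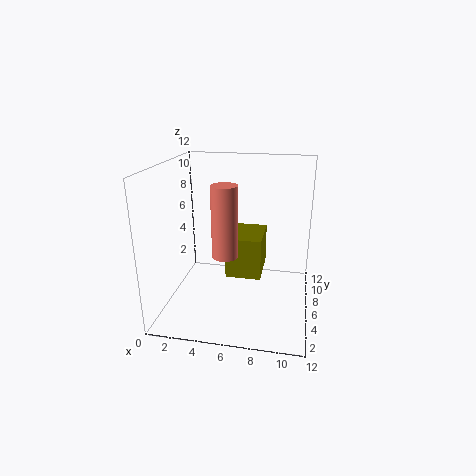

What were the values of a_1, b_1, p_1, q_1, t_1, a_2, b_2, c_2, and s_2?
a_1 = 5
b_1 = 5.5
p_1 = 3
q_1 = 4
t_1 = 3.5
a_2 = 5.5
b_2 = 3.5
c_2 = 5.5
s_2 = 1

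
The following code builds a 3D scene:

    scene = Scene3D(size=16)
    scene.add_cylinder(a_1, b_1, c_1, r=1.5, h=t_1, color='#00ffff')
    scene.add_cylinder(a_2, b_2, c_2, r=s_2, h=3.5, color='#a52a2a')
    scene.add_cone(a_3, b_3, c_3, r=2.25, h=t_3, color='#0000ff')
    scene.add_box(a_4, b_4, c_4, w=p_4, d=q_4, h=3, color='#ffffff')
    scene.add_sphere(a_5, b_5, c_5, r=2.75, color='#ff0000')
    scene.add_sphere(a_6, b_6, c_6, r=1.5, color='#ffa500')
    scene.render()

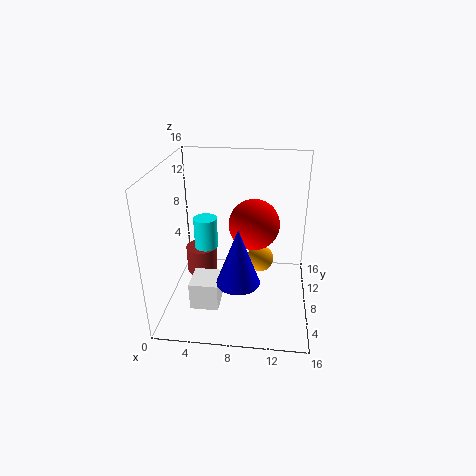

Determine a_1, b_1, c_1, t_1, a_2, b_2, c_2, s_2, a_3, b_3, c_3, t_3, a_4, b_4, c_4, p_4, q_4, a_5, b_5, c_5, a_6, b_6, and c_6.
a_1 = 3.25; b_1 = 12.75; c_1 = 4; t_1 = 4; a_2 = 2.5; b_2 = 13; c_2 = 0.25; s_2 = 2; a_3 = 8.5; b_3 = 4; c_3 = 5; t_3 = 6; a_4 = 3.5; b_4 = 2.75; c_4 = 2; p_4 = 3; q_4 = 3.25; a_5 = 9.75; b_5 = 8; c_5 = 9.75; a_6 = 10.5; b_6 = 8.5; c_6 = 5.25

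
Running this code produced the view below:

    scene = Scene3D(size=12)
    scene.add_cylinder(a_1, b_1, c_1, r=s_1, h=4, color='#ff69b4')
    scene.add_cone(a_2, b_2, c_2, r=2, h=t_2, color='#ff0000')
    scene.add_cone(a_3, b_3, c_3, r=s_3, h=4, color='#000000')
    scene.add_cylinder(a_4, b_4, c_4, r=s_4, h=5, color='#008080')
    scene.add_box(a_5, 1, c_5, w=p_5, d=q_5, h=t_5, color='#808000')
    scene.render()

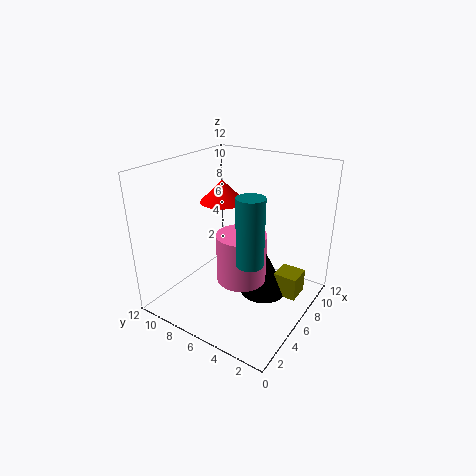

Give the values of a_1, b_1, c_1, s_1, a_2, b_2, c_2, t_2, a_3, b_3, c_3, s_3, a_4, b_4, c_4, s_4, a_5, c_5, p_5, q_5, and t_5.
a_1 = 5; b_1 = 5; c_1 = 3; s_1 = 2; a_2 = 8; b_2 = 9; c_2 = 8; t_2 = 2; a_3 = 7; b_3 = 4; c_3 = 1; s_3 = 2; a_4 = 3; b_4 = 3; c_4 = 6; s_4 = 1; a_5 = 7; c_5 = 1; p_5 = 2; q_5 = 2; t_5 = 2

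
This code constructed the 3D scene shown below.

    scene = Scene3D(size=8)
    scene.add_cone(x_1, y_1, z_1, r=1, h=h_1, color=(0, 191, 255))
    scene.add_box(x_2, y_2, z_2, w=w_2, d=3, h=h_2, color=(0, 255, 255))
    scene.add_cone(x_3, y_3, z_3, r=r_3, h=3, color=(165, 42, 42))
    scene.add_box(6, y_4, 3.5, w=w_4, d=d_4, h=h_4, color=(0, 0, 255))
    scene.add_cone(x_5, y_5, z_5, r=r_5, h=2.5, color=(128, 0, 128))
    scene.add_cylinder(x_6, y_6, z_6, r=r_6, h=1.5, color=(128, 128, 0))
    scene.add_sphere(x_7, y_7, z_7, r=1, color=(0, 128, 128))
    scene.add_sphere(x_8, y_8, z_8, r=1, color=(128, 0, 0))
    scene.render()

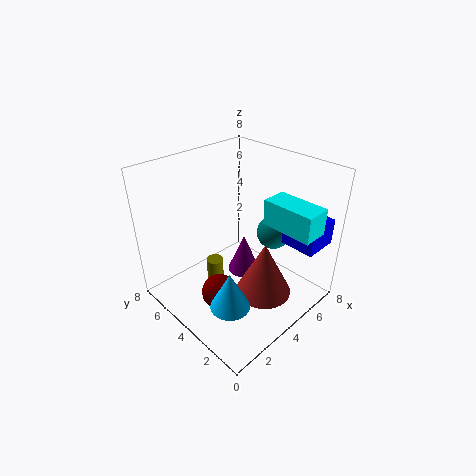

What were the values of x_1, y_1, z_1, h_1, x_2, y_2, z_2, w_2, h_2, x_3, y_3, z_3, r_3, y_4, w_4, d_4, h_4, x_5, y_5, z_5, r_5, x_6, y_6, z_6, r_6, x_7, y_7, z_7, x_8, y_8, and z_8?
x_1 = 1.5; y_1 = 2; z_1 = 2; h_1 = 2; x_2 = 5.5; y_2 = 0.5; z_2 = 4.5; w_2 = 1.5; h_2 = 1.5; x_3 = 4; y_3 = 2; z_3 = 1.5; r_3 = 1.5; y_4 = 0.5; w_4 = 2; d_4 = 2; h_4 = 1.5; x_5 = 5.5; y_5 = 5; z_5 = 0.5; r_5 = 1; x_6 = 3.5; y_6 = 5.5; z_6 = 0.5; r_6 = 0.5; x_7 = 6.5; y_7 = 3.5; z_7 = 3.5; x_8 = 2.5; y_8 = 4; z_8 = 1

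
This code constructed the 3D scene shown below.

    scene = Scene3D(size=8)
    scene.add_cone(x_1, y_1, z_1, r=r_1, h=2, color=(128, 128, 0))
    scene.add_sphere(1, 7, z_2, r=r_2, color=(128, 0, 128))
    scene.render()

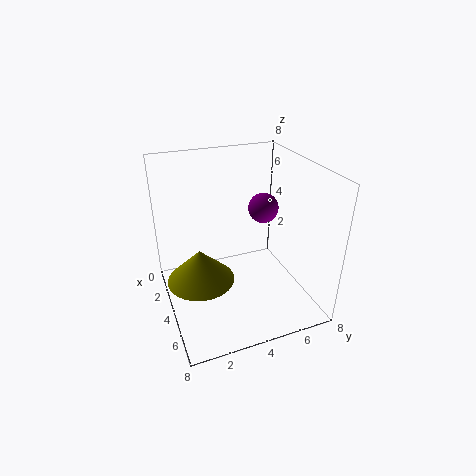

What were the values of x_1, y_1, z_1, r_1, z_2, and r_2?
x_1 = 3; y_1 = 2; z_1 = 1; r_1 = 2; z_2 = 4; r_2 = 1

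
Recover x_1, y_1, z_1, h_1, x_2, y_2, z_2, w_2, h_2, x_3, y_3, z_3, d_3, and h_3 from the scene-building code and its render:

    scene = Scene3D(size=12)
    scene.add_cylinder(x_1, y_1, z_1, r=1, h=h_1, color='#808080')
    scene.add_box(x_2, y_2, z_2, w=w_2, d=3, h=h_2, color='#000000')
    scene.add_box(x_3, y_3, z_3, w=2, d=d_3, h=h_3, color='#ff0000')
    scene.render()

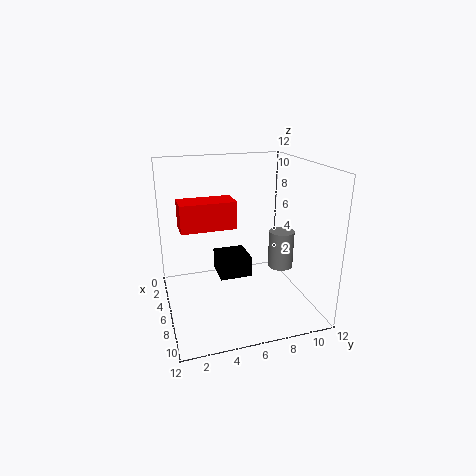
x_1 = 8, y_1 = 9, z_1 = 4, h_1 = 3, x_2 = 1, y_2 = 5, z_2 = 1, w_2 = 3, h_2 = 2, x_3 = 7, y_3 = 1, z_3 = 8, d_3 = 4, h_3 = 2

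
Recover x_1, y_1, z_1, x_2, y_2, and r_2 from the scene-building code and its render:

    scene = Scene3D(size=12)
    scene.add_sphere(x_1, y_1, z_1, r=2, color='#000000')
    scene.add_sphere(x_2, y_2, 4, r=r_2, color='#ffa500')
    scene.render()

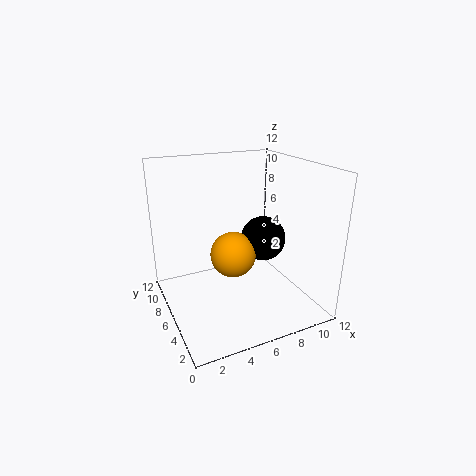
x_1 = 9
y_1 = 7
z_1 = 5
x_2 = 6
y_2 = 7
r_2 = 2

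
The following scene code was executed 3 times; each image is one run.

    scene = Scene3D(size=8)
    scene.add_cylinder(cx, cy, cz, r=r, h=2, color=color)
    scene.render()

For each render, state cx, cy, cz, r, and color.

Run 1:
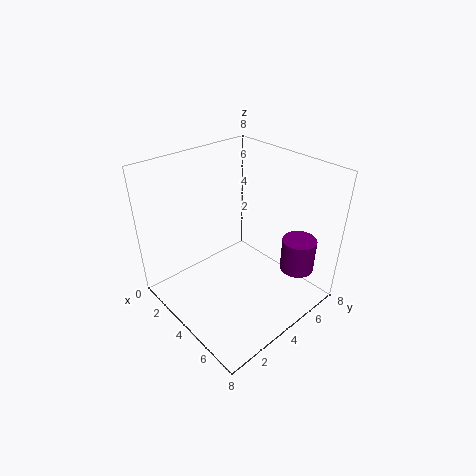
cx = 6, cy = 7, cz = 1.5, r = 1, color = 'purple'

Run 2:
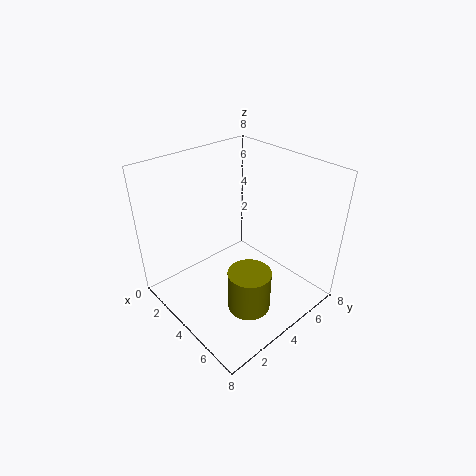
cx = 7, cy = 2, cz = 2.5, r = 1, color = 'olive'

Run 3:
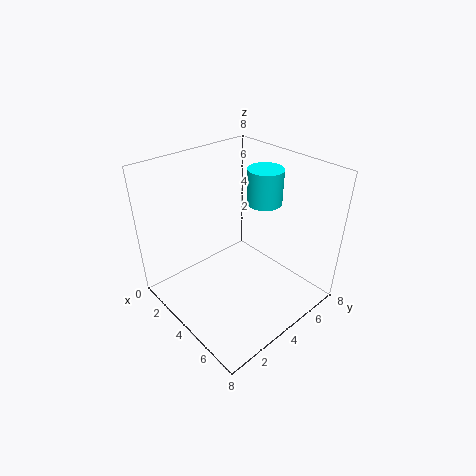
cx = 4, cy = 6, cz = 5.5, r = 1, color = 'cyan'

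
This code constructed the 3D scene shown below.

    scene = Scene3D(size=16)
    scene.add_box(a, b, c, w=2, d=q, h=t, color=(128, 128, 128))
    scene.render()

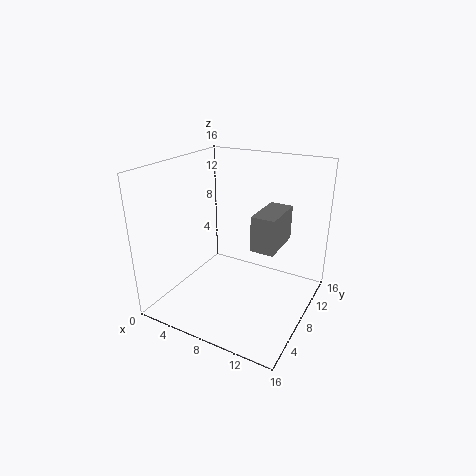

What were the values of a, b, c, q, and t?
a = 13; b = 1; c = 11; q = 4; t = 3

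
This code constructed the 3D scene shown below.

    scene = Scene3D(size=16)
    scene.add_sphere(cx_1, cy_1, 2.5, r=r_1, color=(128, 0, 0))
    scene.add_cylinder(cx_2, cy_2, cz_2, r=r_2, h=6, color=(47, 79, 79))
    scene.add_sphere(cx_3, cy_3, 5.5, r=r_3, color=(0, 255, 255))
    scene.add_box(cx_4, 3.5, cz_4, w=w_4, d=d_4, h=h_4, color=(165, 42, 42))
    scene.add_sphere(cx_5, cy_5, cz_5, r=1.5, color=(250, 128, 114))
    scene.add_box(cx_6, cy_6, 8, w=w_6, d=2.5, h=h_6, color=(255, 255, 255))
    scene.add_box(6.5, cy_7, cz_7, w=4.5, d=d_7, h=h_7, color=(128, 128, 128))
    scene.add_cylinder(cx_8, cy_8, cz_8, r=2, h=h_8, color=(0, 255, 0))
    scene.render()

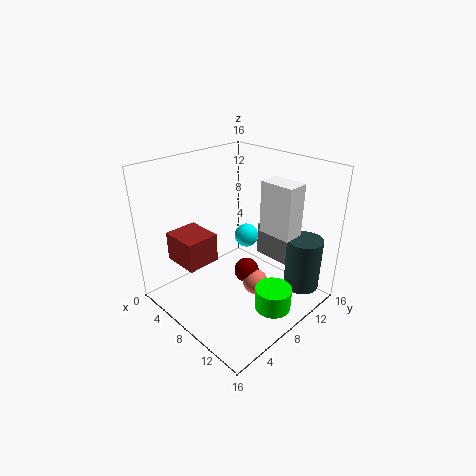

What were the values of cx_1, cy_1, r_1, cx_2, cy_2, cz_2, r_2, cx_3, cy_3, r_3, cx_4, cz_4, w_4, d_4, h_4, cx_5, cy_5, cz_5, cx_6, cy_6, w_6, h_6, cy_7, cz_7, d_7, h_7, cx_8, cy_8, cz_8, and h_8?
cx_1 = 7.5, cy_1 = 10, r_1 = 1.5, cx_2 = 13.5, cy_2 = 13, cz_2 = 2, r_2 = 2, cx_3 = 5, cy_3 = 12.5, r_3 = 1.5, cx_4 = 0.5, cz_4 = 4, w_4 = 4.5, d_4 = 4, h_4 = 3.5, cx_5 = 9, cy_5 = 10, cz_5 = 1.5, cx_6 = 8.5, cy_6 = 11, w_6 = 4, h_6 = 6, cy_7 = 13, cz_7 = 3.5, d_7 = 2, h_7 = 4, cx_8 = 13, cy_8 = 8.5, cz_8 = 1, h_8 = 2.5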